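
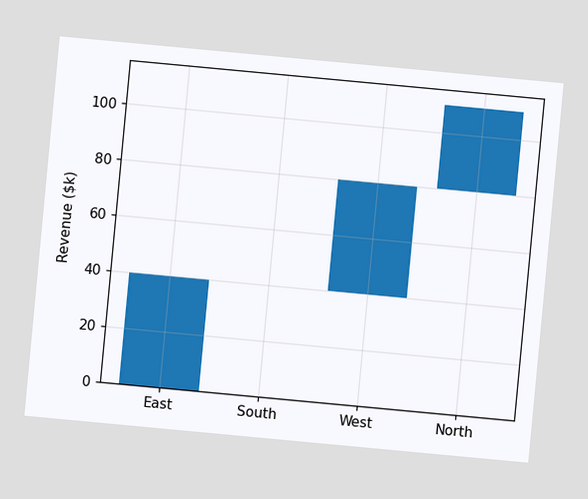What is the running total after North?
The chart is tilted about 5° clockwise. After North the running total reaches $110k.

$110k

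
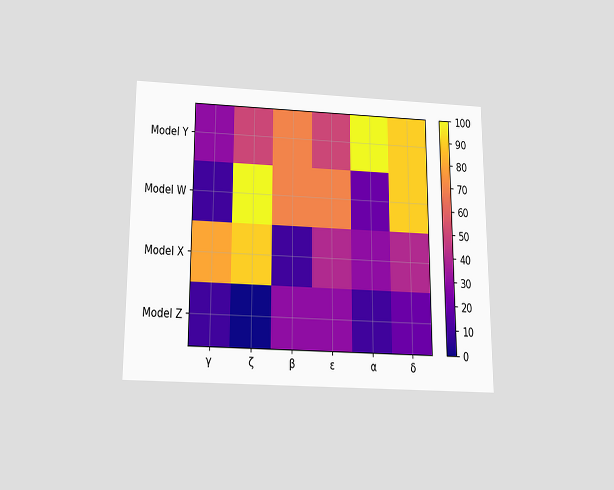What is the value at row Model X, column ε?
The chart is viewed slightly from below. Matching cell (Model X, ε) against the colorbar gives 40.

40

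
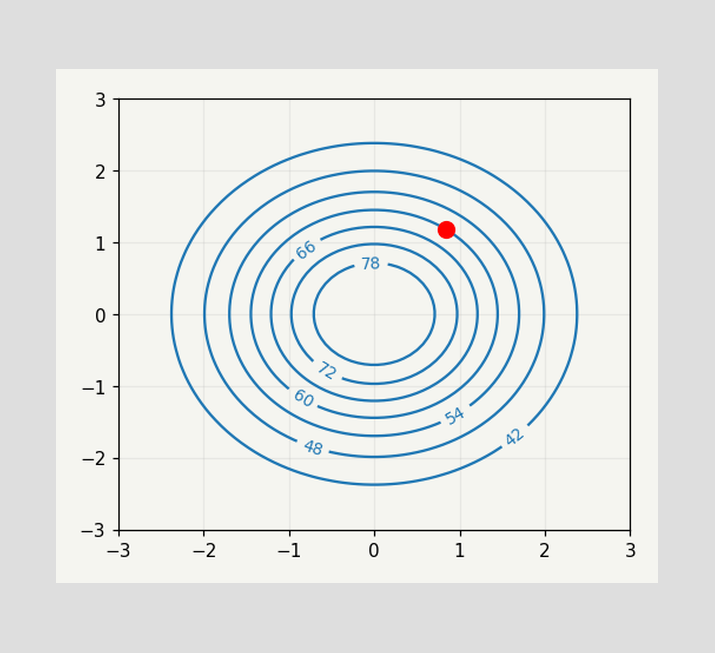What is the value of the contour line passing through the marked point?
The marked point sits on the contour labelled 60.

60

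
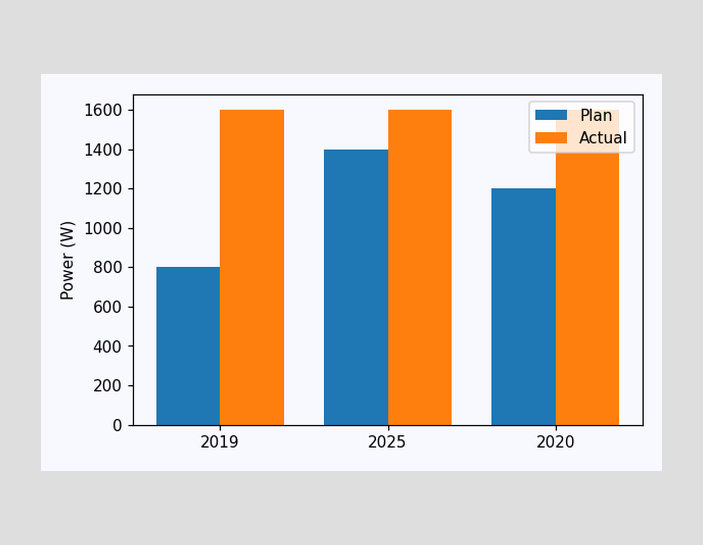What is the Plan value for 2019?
800W

The Plan bar at 2019 reaches 800W on the y-axis.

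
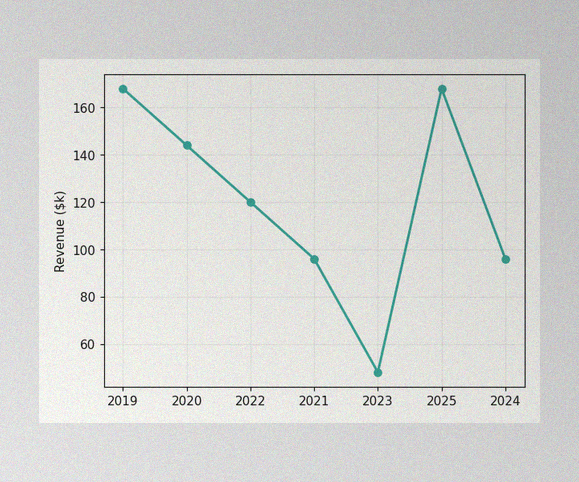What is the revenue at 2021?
$96k

The image has some photo noise and uneven lighting. At 2021, the line is at $96k.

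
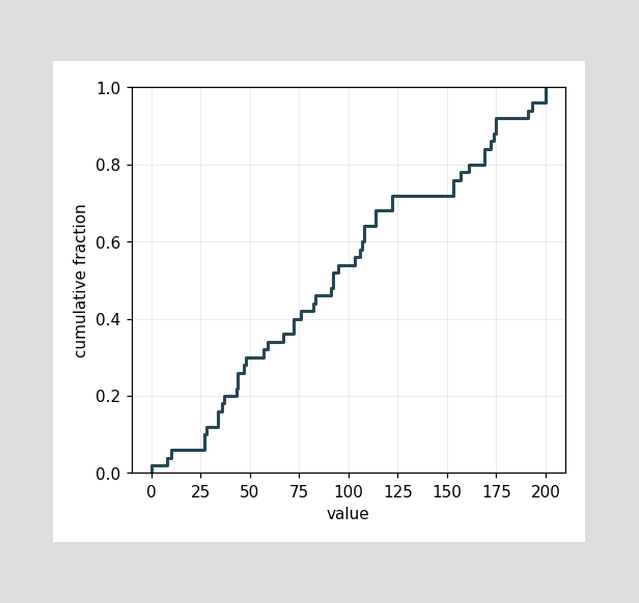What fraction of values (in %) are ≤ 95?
54%

At x=95 the ECDF step is at 54%.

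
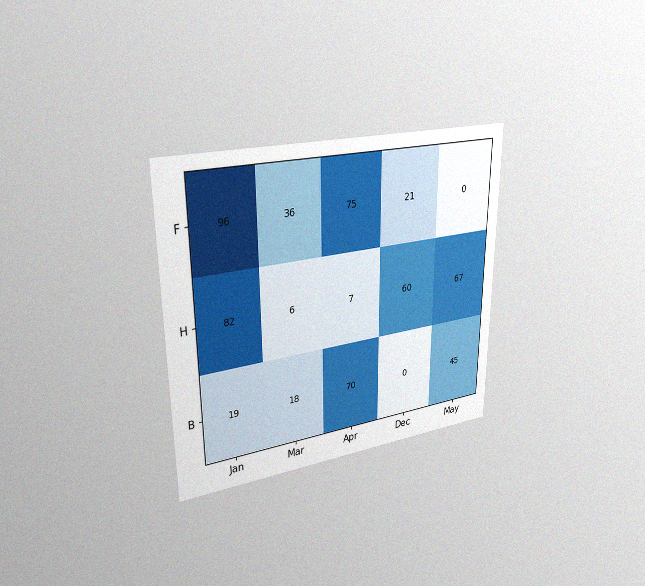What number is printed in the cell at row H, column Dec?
60

The chart is viewed at a slight angle, with some photo noise. The (H, Dec) cell reads 60.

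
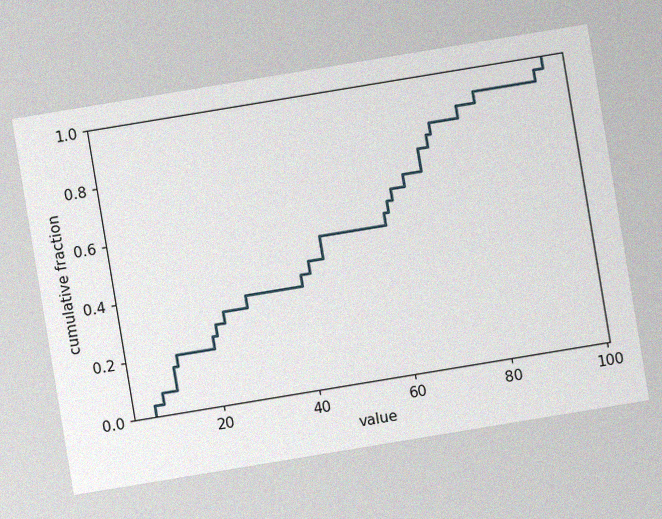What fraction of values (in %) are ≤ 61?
64%

The chart is tilted about 9° counter-clockwise, with some photo noise. At x=61 the ECDF step is at 64%.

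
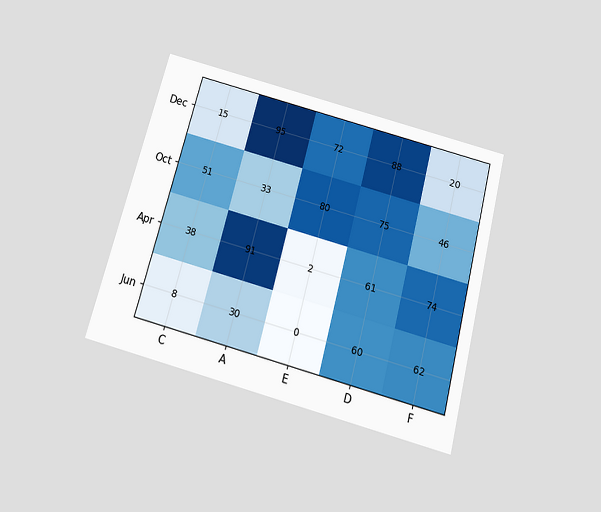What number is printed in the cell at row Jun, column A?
30

The chart is tilted about 15° clockwise and viewed slightly from below. The (Jun, A) cell reads 30.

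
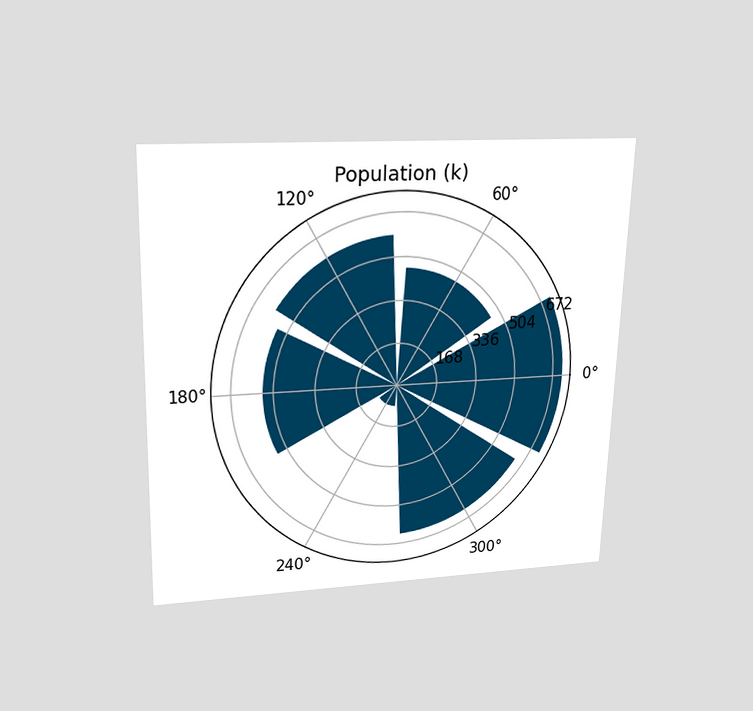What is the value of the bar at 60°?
462k

The chart is viewed slightly from above. The bar at 60° reaches 462k on the radial axis.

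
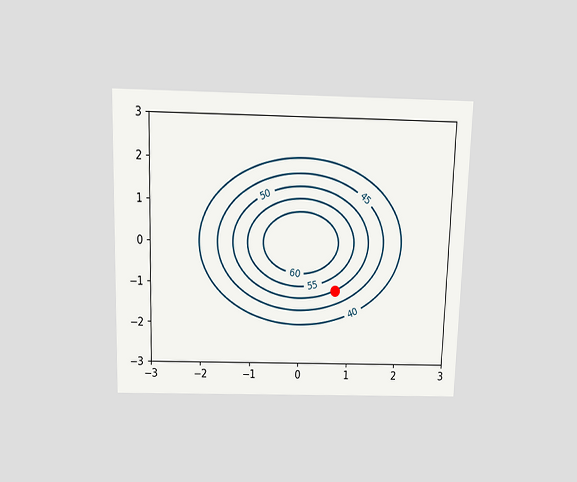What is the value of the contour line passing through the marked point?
The chart is viewed slightly from above. The marked point sits on the contour labelled 50.

50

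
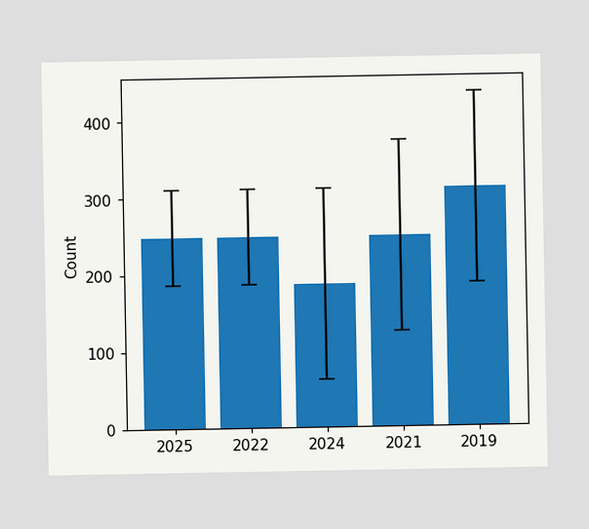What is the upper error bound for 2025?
310

The 2025 bar's upper whisker reaches 310.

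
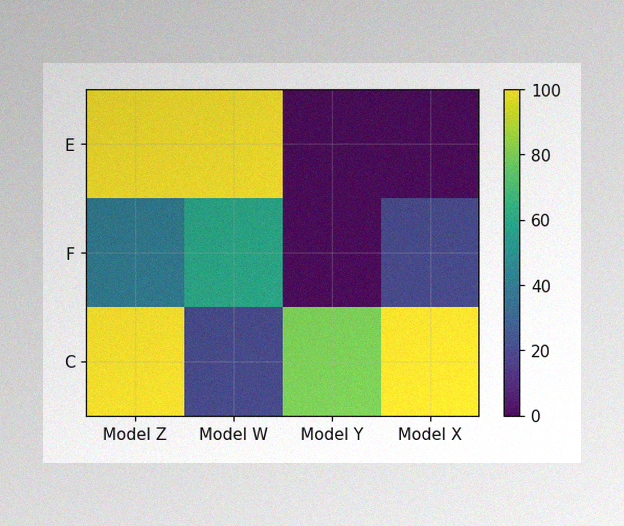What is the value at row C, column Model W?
The image has some photo noise and uneven lighting. Matching cell (C, Model W) against the colorbar gives 20.

20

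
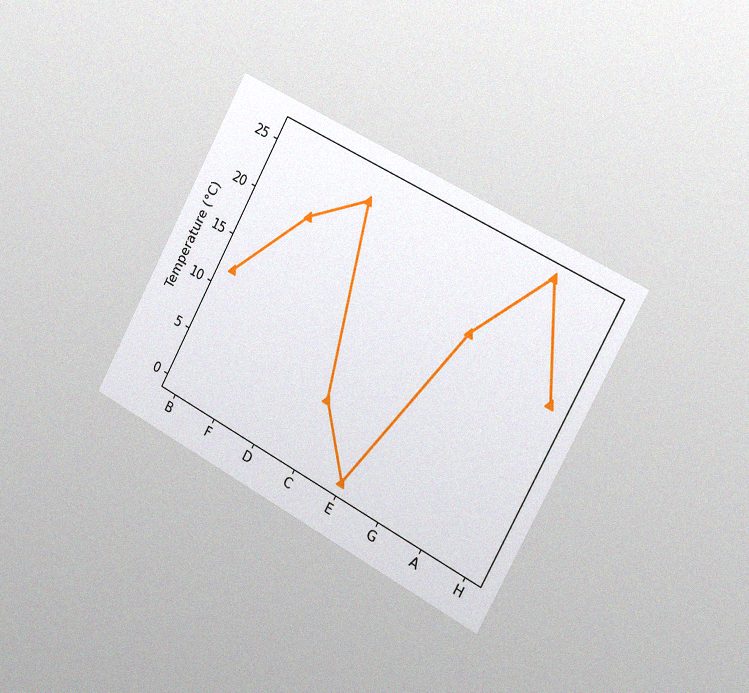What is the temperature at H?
The chart is tilted about 28° clockwise and viewed slightly from the right, with some photo noise. At H, the line is at 16°C.

16°C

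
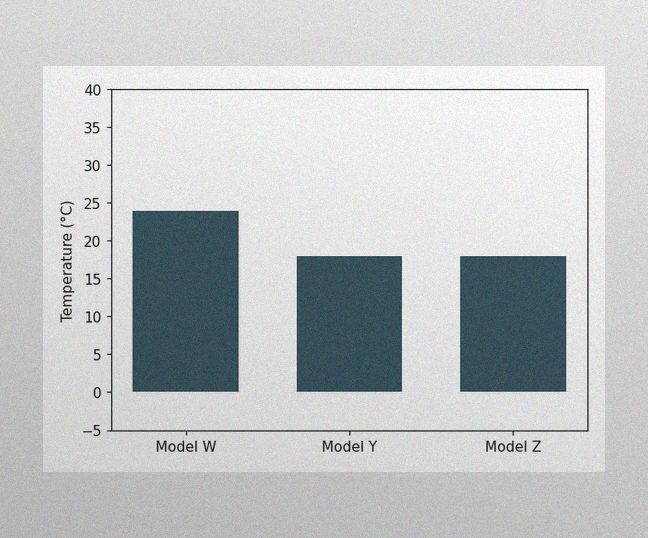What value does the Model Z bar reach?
18°C

The image has some photo noise and uneven lighting. Reading along the chart's y-axis, the Model Z bar reaches 18°C.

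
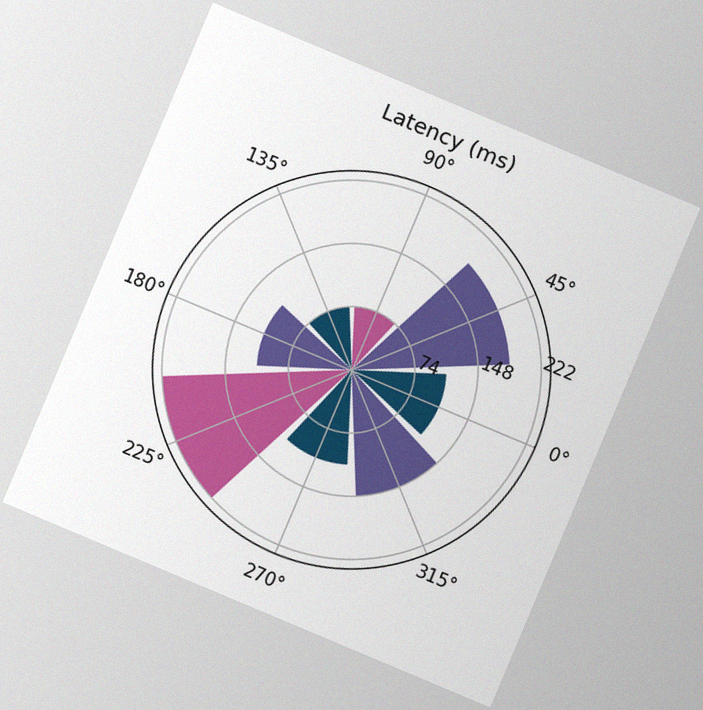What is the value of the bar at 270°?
The chart is tilted about 23° clockwise, with some photo noise. The bar at 270° reaches 111ms on the radial axis.

111ms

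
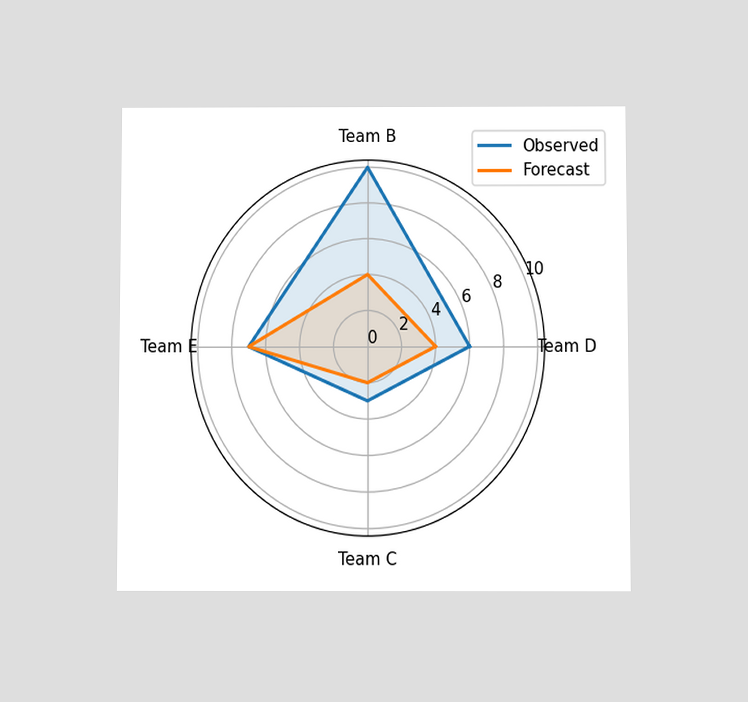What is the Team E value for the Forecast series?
The chart is viewed slightly from below. On the Team E axis, Forecast reaches 7.

7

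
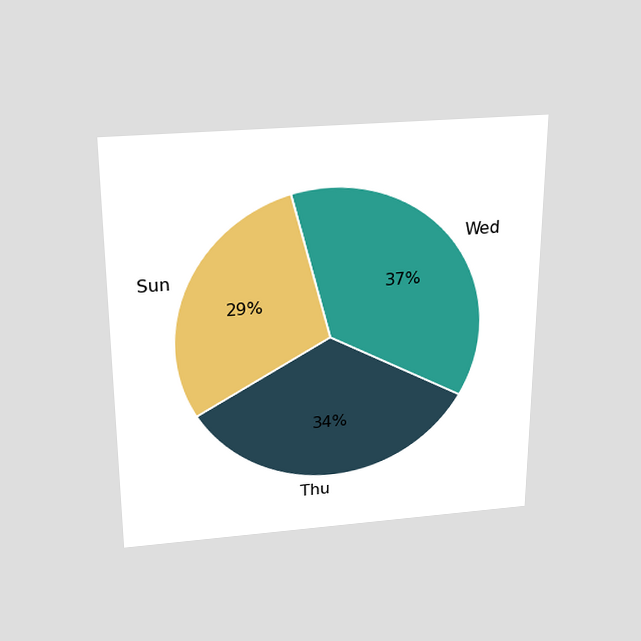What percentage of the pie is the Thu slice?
The chart is viewed slightly from above. The Thu slice takes up 34% of the pie.

34%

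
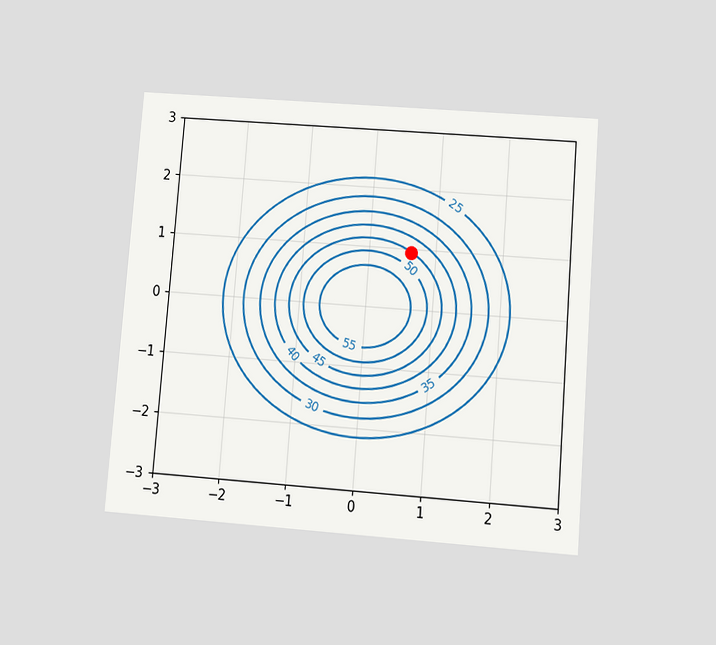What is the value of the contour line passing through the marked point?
The chart is tilted about 4° clockwise and viewed slightly from below. The marked point sits on the contour labelled 45.

45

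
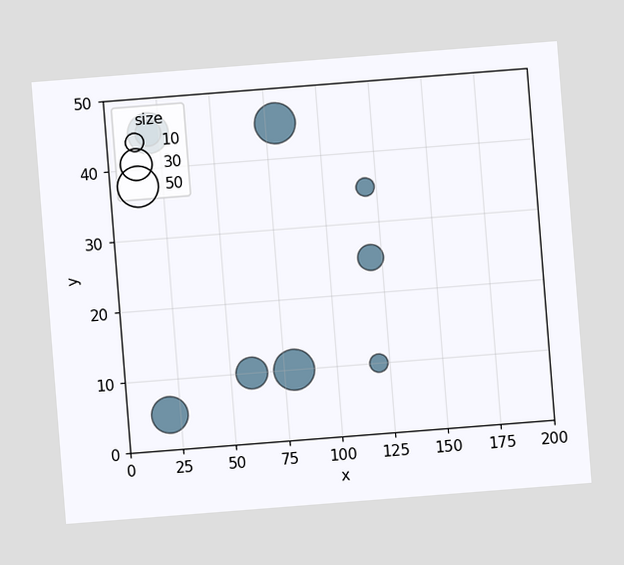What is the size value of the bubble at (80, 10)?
50

The chart is tilted about 4° counter-clockwise. Matching the bubble at (80, 10) against the size legend gives 50.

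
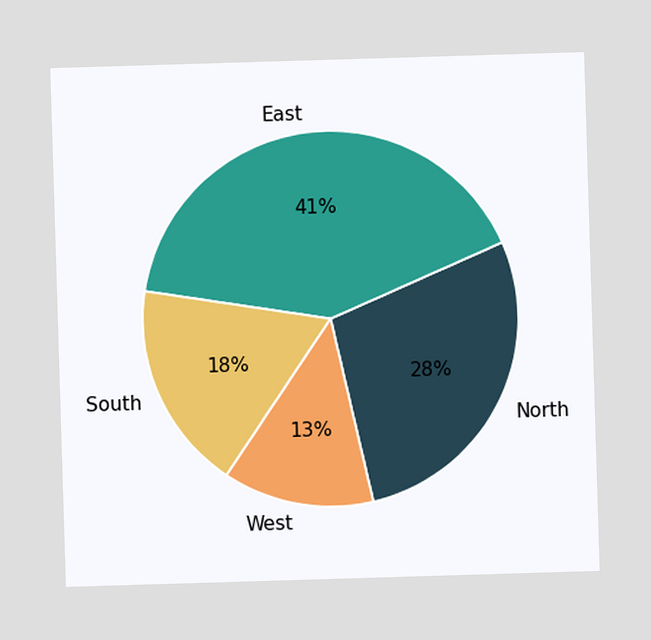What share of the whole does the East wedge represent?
41%

The East slice takes up 41% of the pie.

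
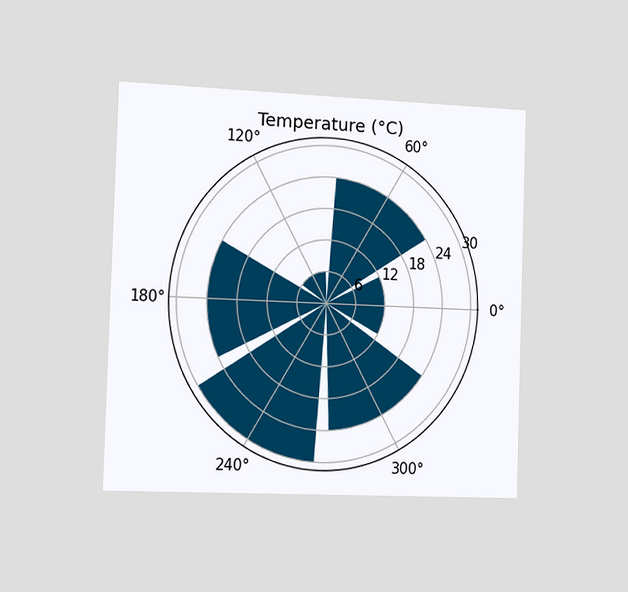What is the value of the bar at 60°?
The chart is viewed slightly from the left. The bar at 60° reaches 24°C on the radial axis.

24°C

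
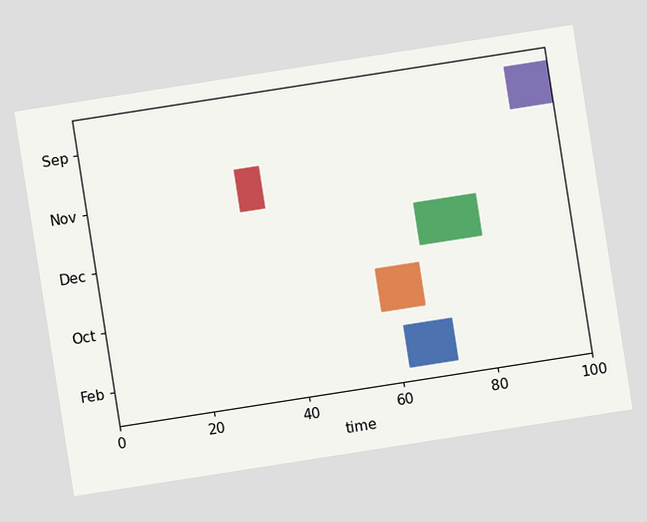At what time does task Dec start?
The chart is tilted about 9° counter-clockwise. The Dec bar begins at t=68.

68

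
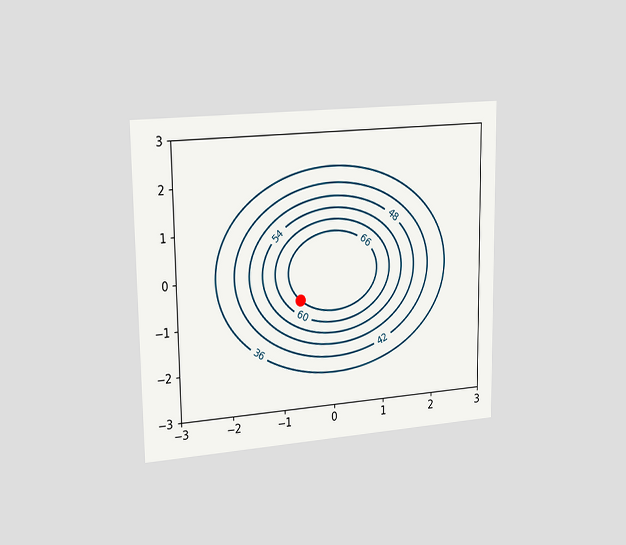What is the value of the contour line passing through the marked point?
66

The chart is viewed slightly from the left. The marked point sits on the contour labelled 66.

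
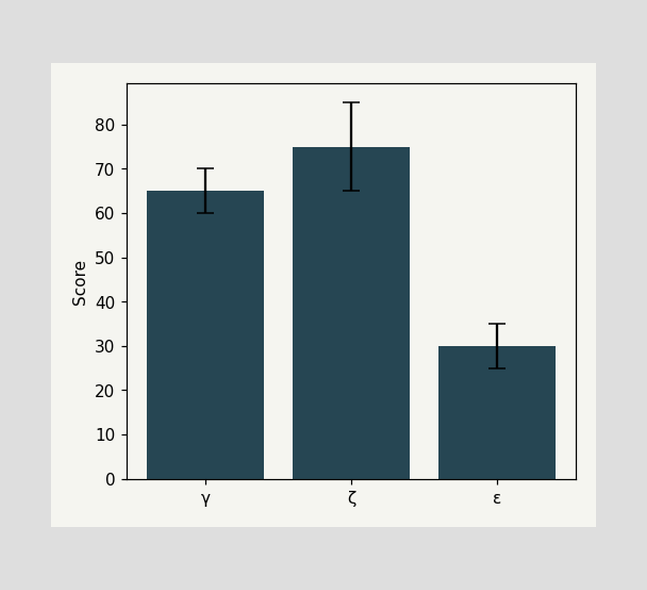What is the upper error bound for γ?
The γ bar's upper whisker reaches 70.

70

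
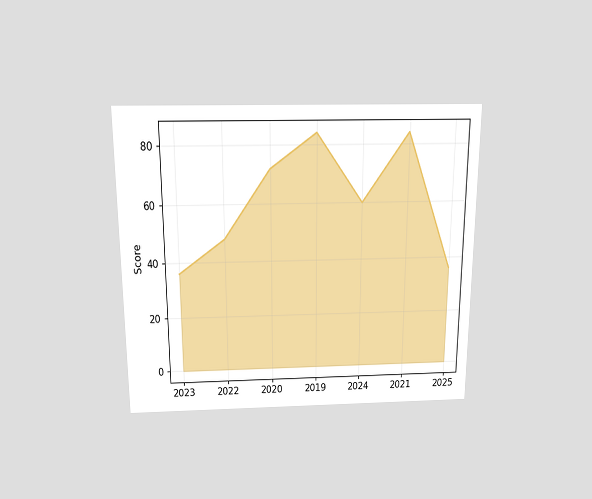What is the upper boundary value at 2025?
The chart is viewed slightly from above. At 2025 the upper boundary is at 36.

36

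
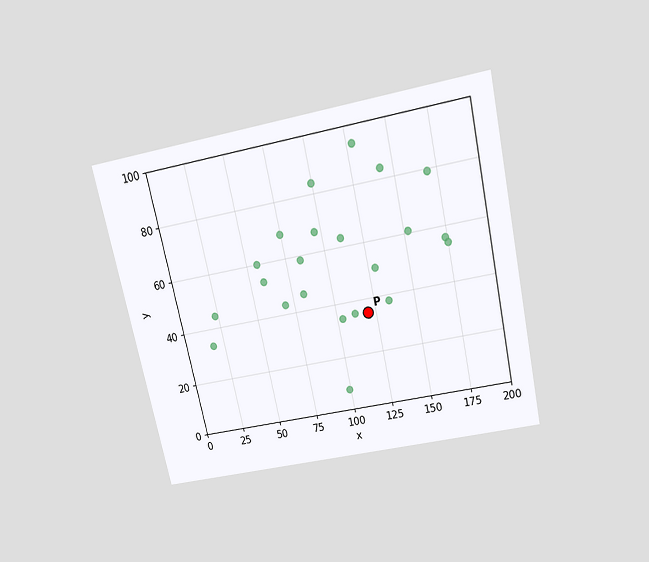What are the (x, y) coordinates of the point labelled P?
The chart is tilted about 12° counter-clockwise and viewed slightly from above. Following the gridlines from P to each axis, P sits at (120, 35).

(120, 35)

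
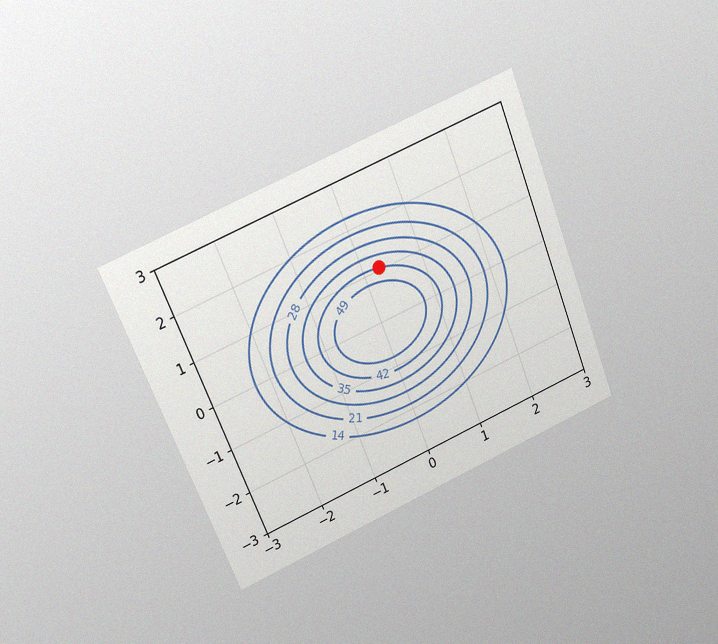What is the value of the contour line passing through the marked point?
The chart is tilted about 22° counter-clockwise and viewed at a slight angle, with some photo noise. The marked point sits on the contour labelled 42.

42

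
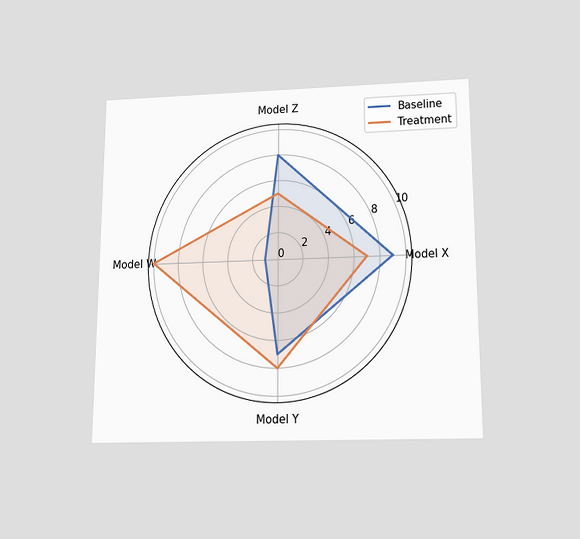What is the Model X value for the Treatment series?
7

The chart is viewed slightly from below. On the Model X axis, Treatment reaches 7.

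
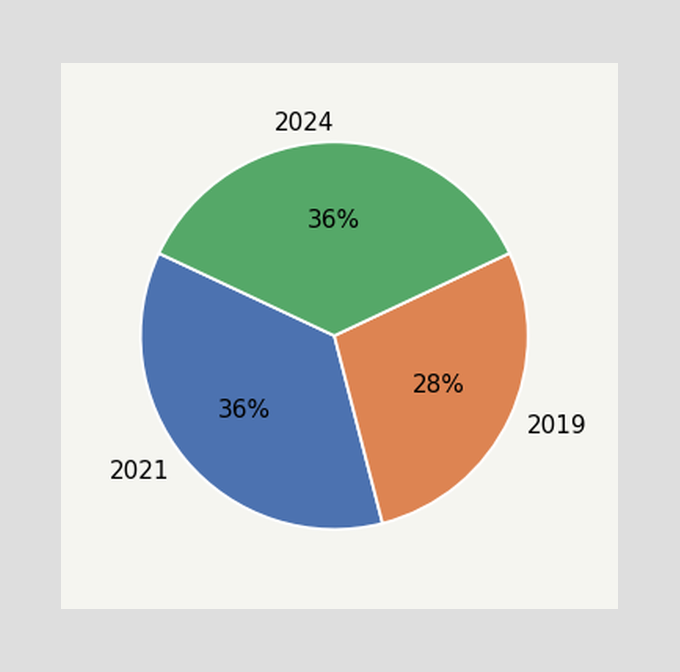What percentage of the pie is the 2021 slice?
36%

The 2021 slice takes up 36% of the pie.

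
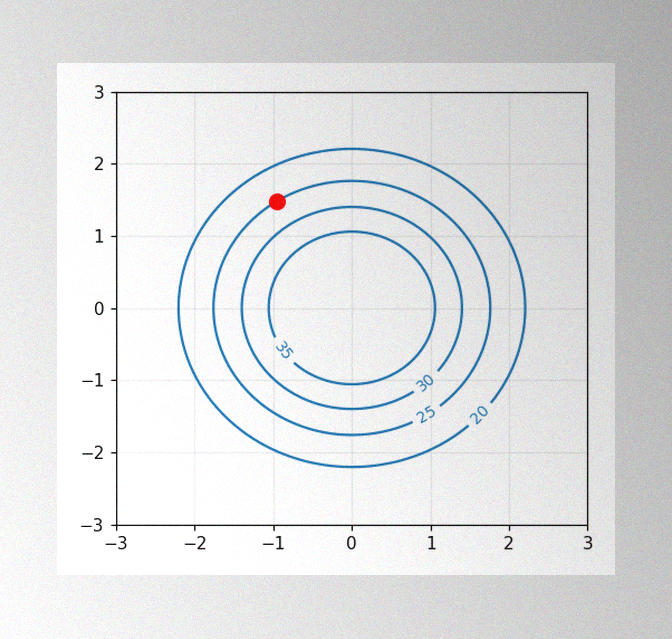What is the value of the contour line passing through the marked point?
25

The image has some photo noise and uneven lighting. The marked point sits on the contour labelled 25.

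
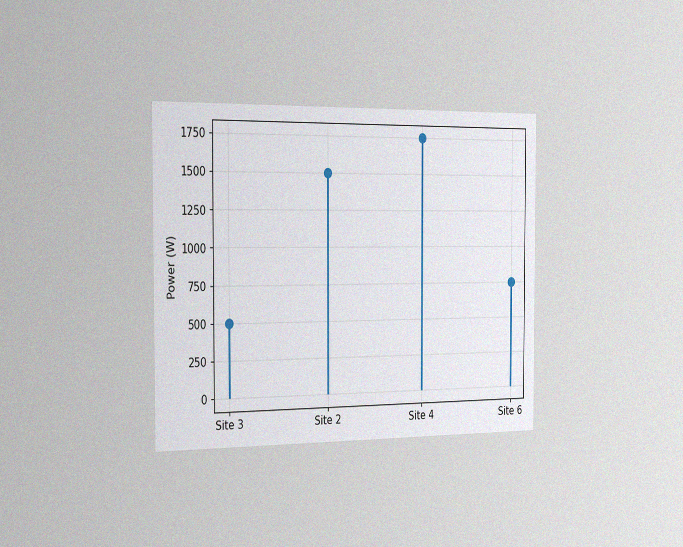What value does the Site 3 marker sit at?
The chart is viewed slightly from the left, with some photo noise. The Site 3 marker sits at 500W.

500W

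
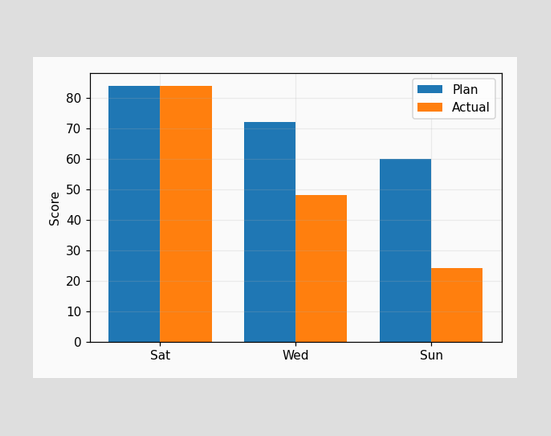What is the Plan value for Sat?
84

The Plan bar at Sat reaches 84 on the y-axis.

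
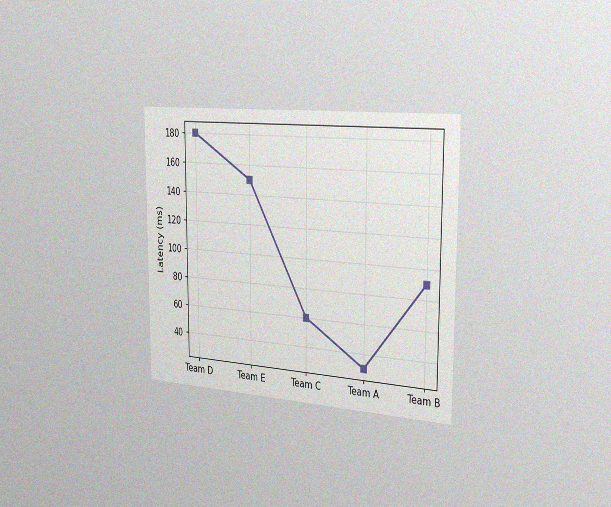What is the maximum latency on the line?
The chart is viewed slightly from the right, with some photo noise. The highest point is at Team D, and reading across to the y-axis gives 180ms.

180ms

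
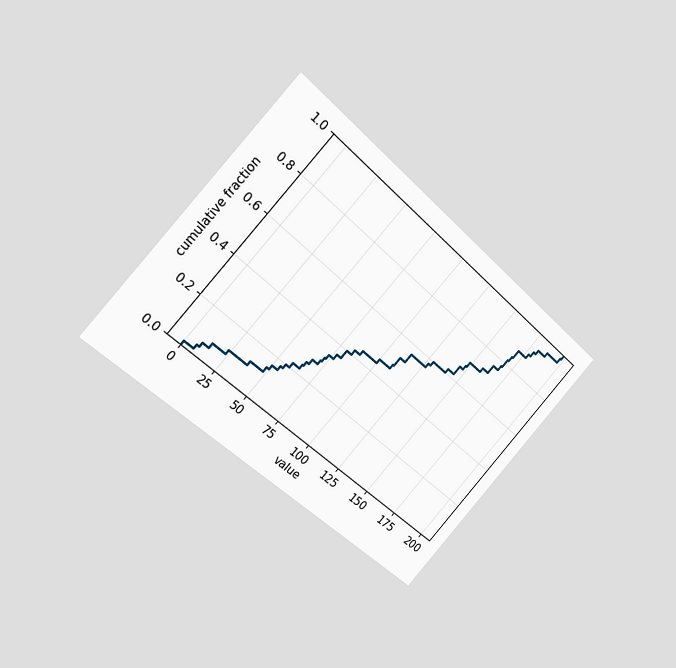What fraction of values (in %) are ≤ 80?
40%

The chart is tilted about 42° clockwise and viewed at a slight angle. At x=80 the ECDF step is at 40%.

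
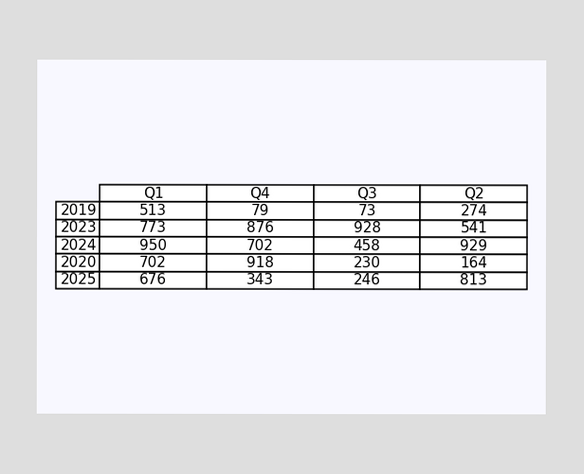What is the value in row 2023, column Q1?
The (2023, Q1) cell reads 773.

773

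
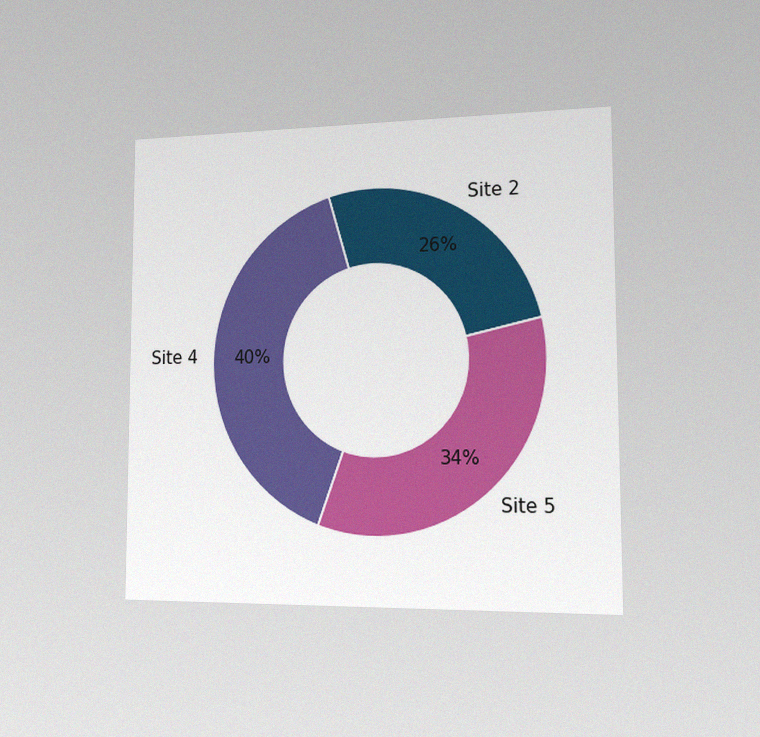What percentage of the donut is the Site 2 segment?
The chart is viewed slightly from the right, with some photo noise. The Site 2 segment takes up 26% of the ring.

26%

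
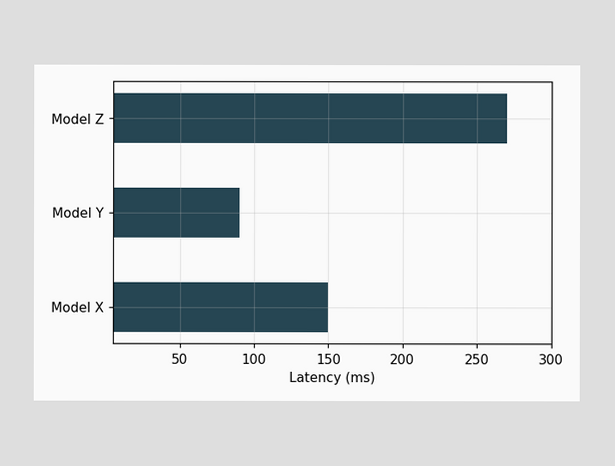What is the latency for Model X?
Reading along the chart's x-axis, the Model X bar reaches 150ms.

150ms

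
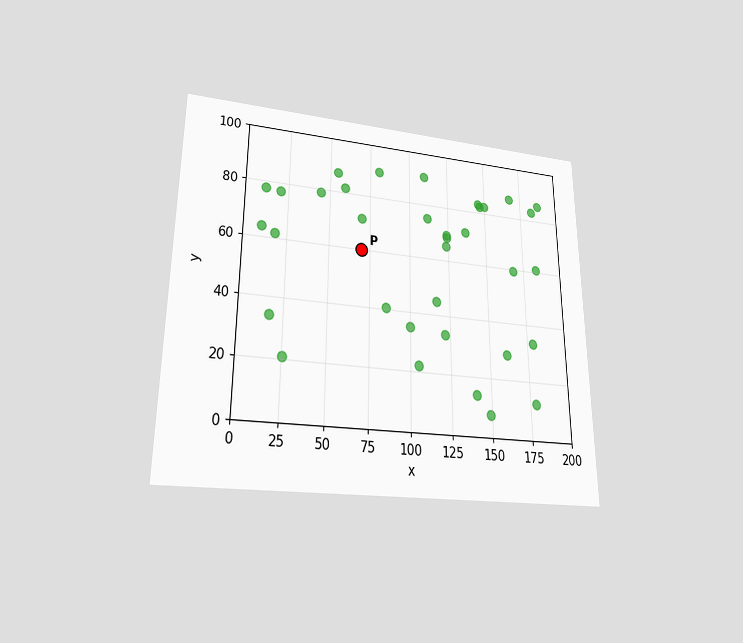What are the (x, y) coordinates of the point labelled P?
The chart is viewed slightly from below. Following the gridlines from P to each axis, P sits at (70, 60).

(70, 60)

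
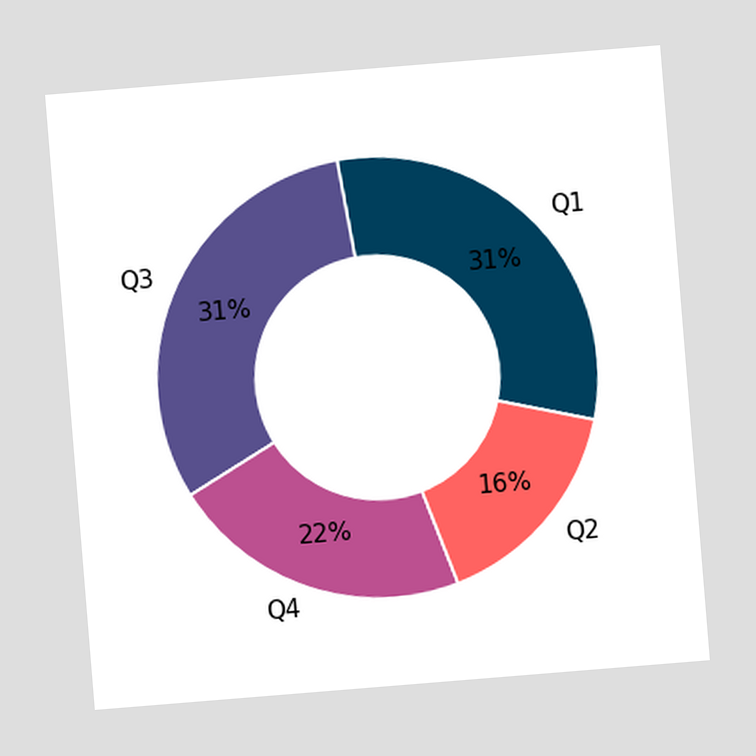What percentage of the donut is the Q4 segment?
The chart is tilted about 5° counter-clockwise. The Q4 segment takes up 22% of the ring.

22%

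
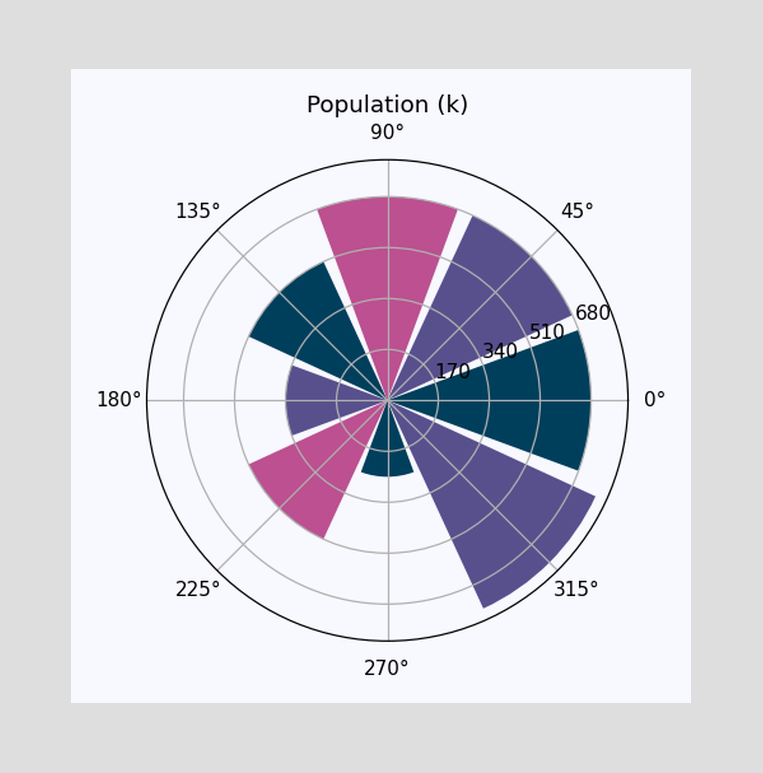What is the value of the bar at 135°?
The bar at 135° reaches 510k on the radial axis.

510k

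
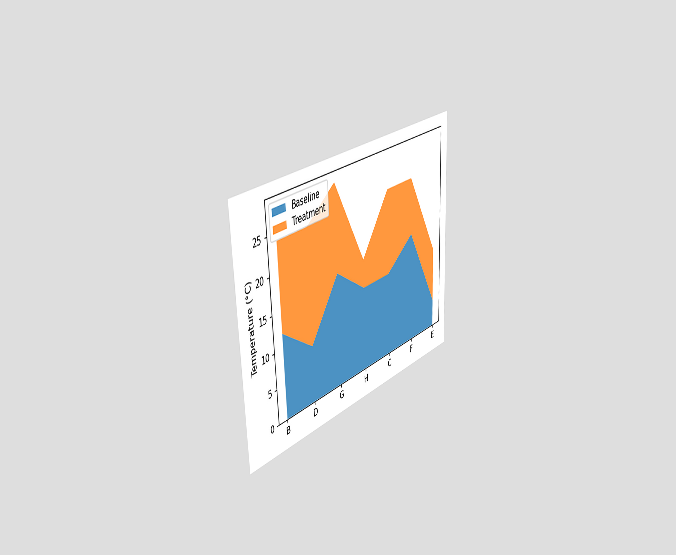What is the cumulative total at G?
28°C

The chart is tilted about 3° counter-clockwise and viewed slightly from the left. The stacked total at G reaches 28°C.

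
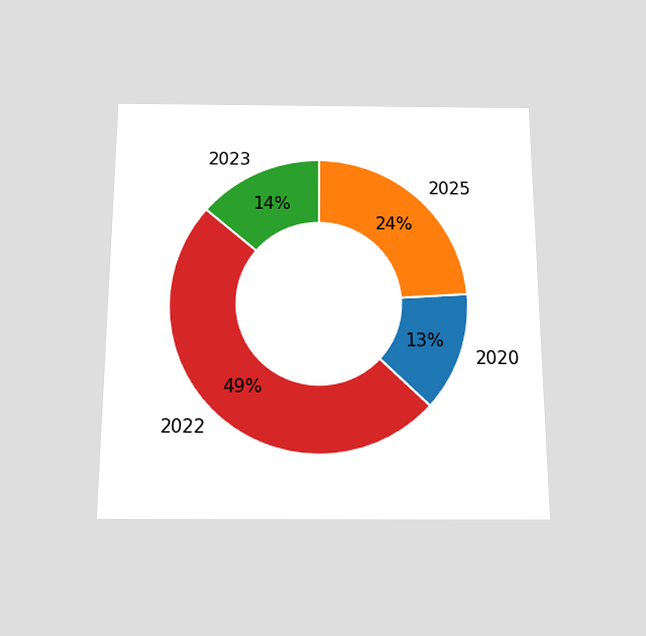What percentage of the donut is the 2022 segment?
The chart is viewed slightly from below. The 2022 segment takes up 49% of the ring.

49%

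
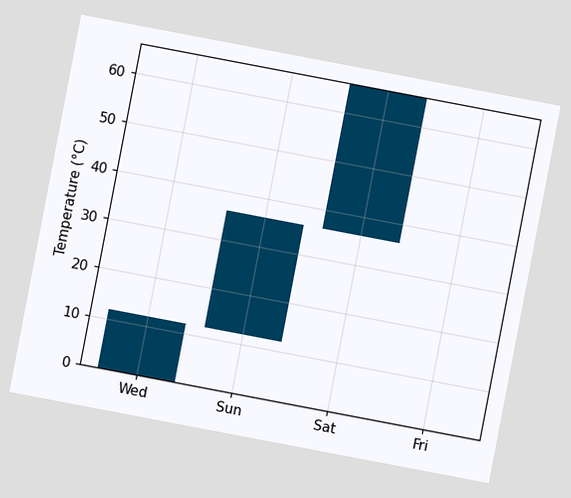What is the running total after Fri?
66°C

The chart is tilted about 11° clockwise. After Fri the running total reaches 66°C.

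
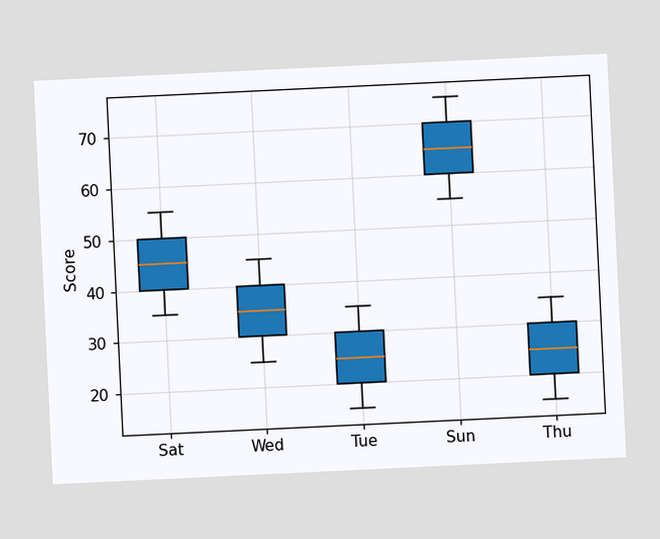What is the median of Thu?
The chart is tilted about 3° counter-clockwise. The median line in the Thu box sits at 25.

25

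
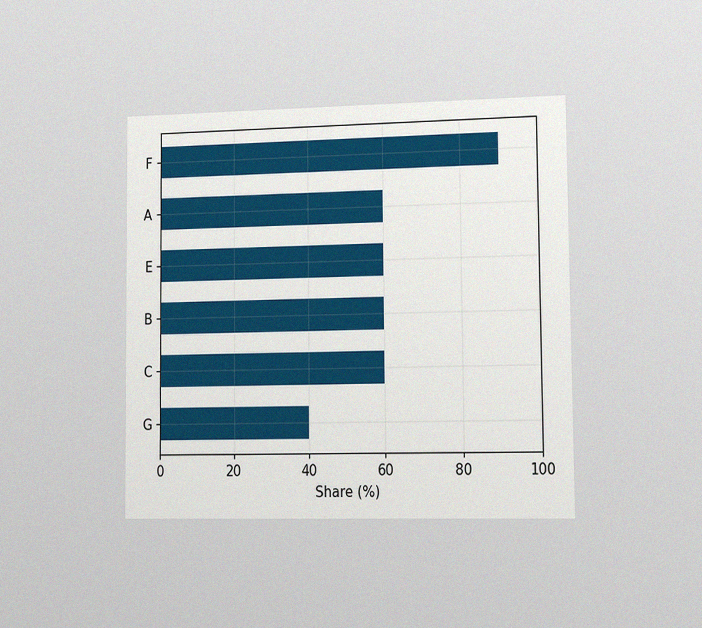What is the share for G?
40%

The chart is viewed slightly from the right, with some photo noise. Reading along the chart's x-axis, the G bar reaches 40%.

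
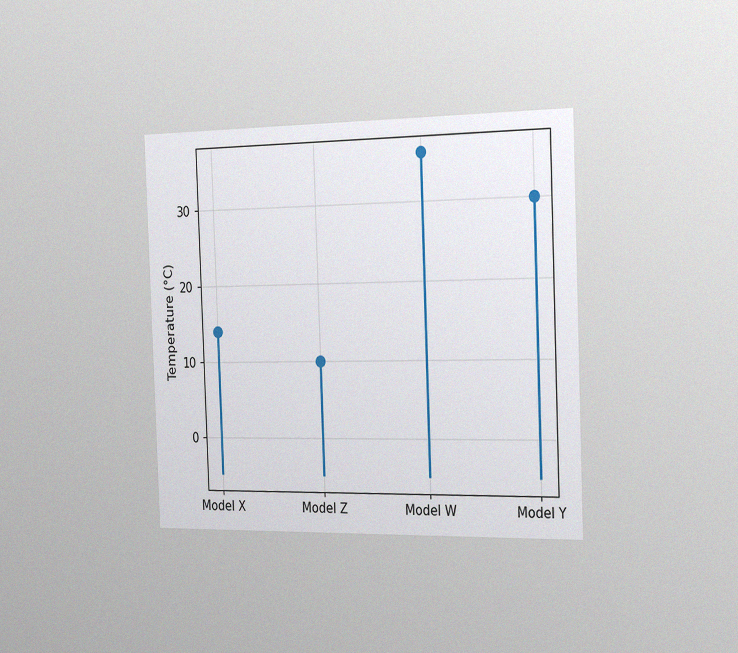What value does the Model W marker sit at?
The chart is tilted about 2° counter-clockwise and viewed slightly from the right, with some photo noise. The Model W marker sits at 36°C.

36°C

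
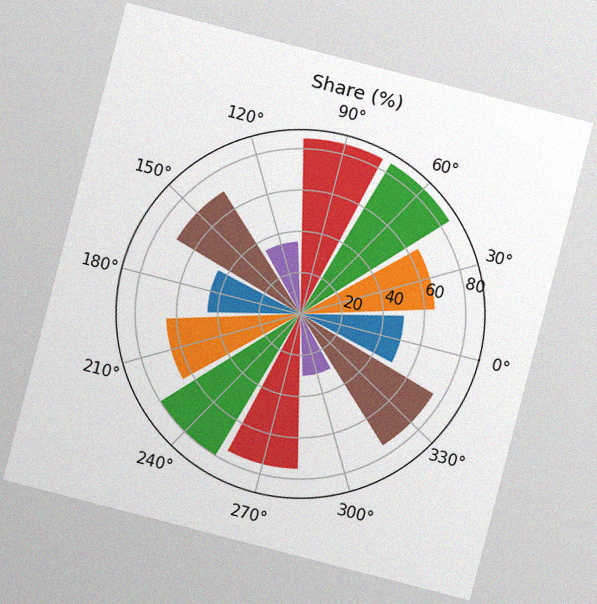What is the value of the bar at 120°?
The chart is tilted about 15° clockwise, with some photo noise. The bar at 120° reaches 35% on the radial axis.

35%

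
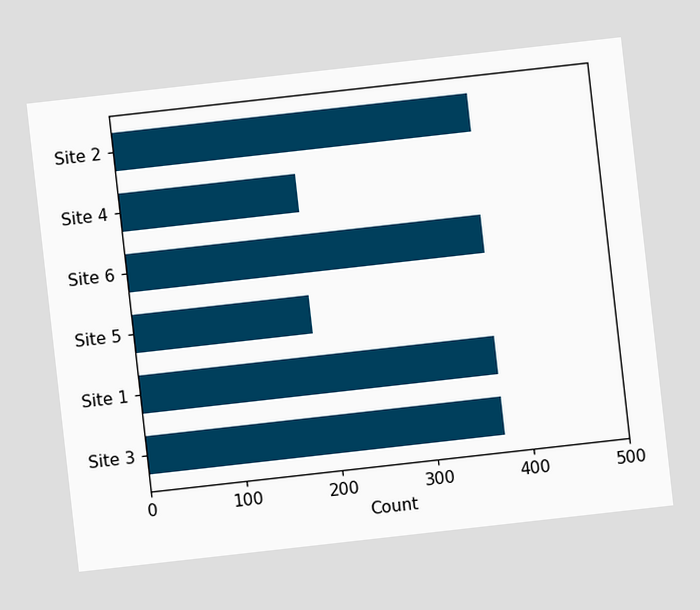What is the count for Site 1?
372

The chart is tilted about 6° counter-clockwise. Reading along the chart's x-axis, the Site 1 bar reaches 372.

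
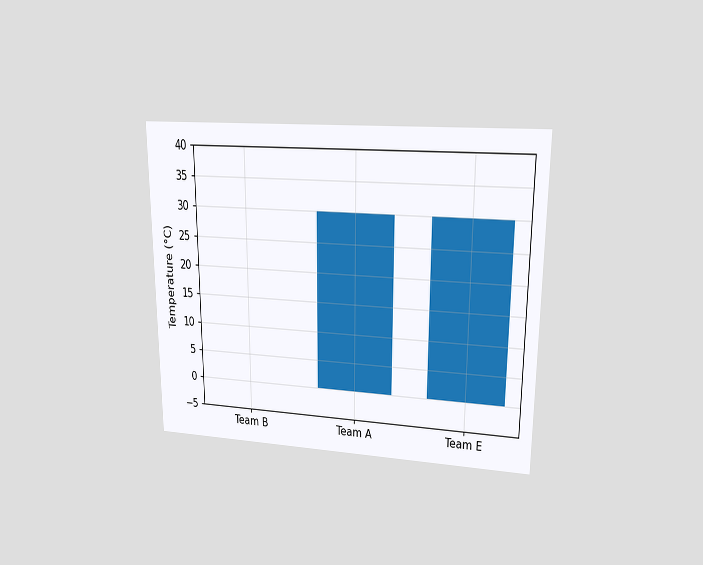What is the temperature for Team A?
30°C

The chart is viewed at a slight angle. Reading along the chart's y-axis, the Team A bar reaches 30°C.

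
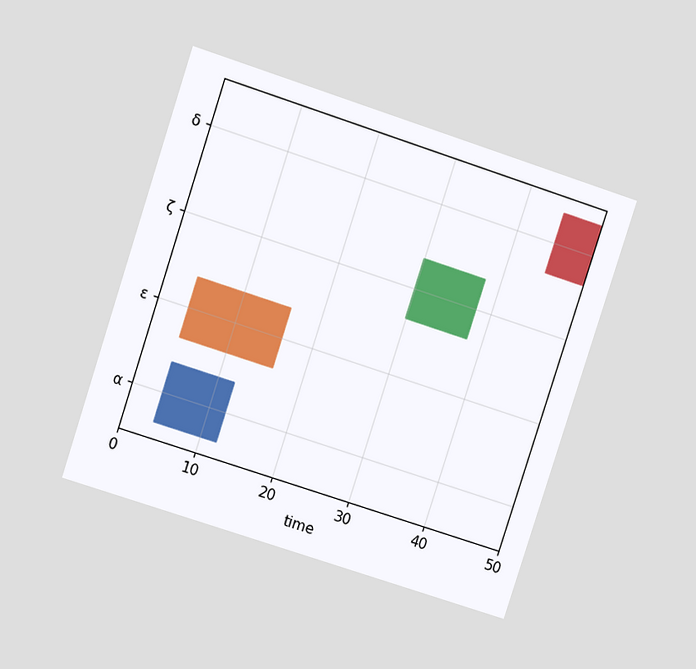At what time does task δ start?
The chart is tilted about 18° clockwise and viewed at a slight angle. The δ bar begins at t=45.

45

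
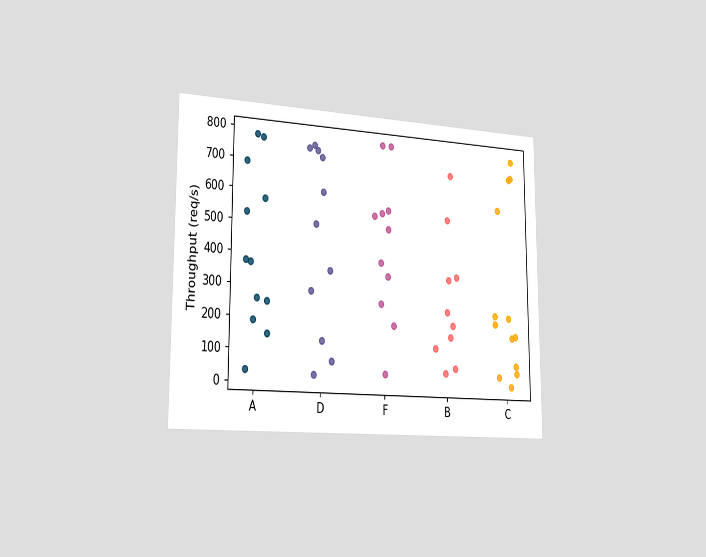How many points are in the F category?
The chart is viewed slightly from the left. Counting the markers in the F column gives 11.

11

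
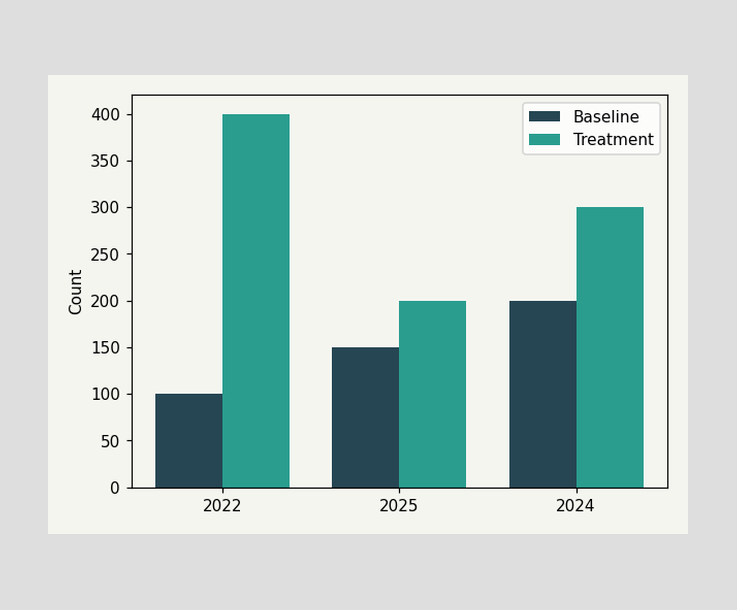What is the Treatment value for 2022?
The Treatment bar at 2022 reaches 400 on the y-axis.

400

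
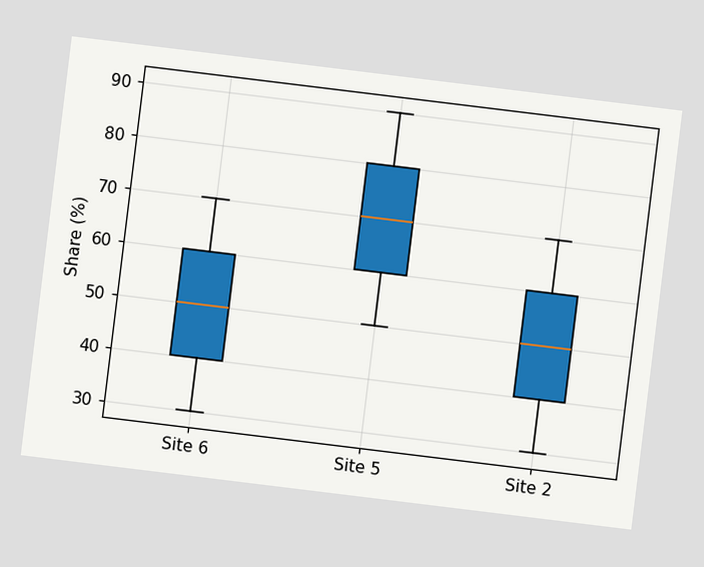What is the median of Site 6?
50%

The chart is tilted about 7° clockwise. The median line in the Site 6 box sits at 50%.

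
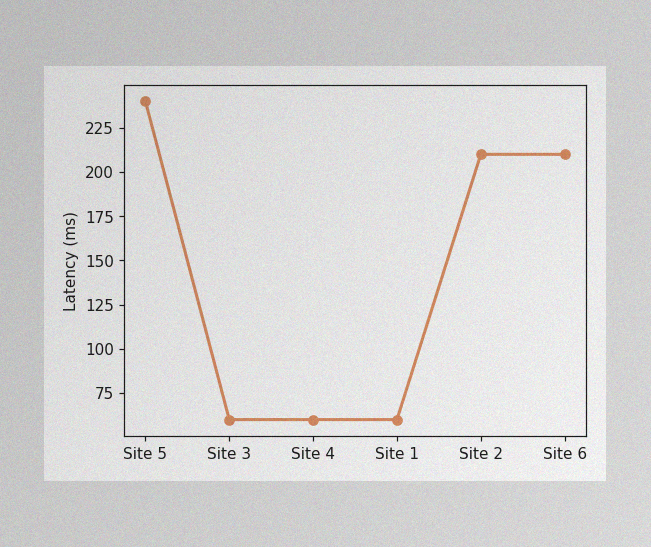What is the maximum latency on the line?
240ms

The image has some photo noise and uneven lighting. The highest point is at Site 5, and reading across to the y-axis gives 240ms.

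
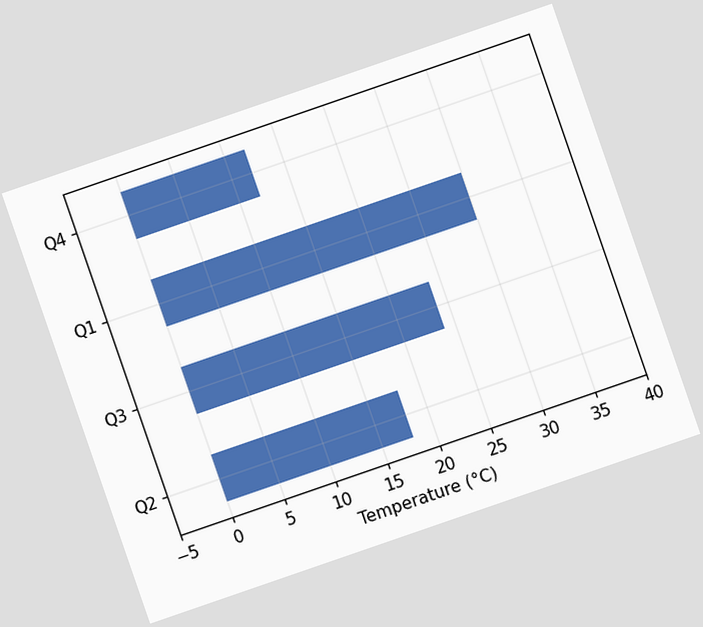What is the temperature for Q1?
The chart is tilted about 19° counter-clockwise. Reading along the chart's x-axis, the Q1 bar reaches 30°C.

30°C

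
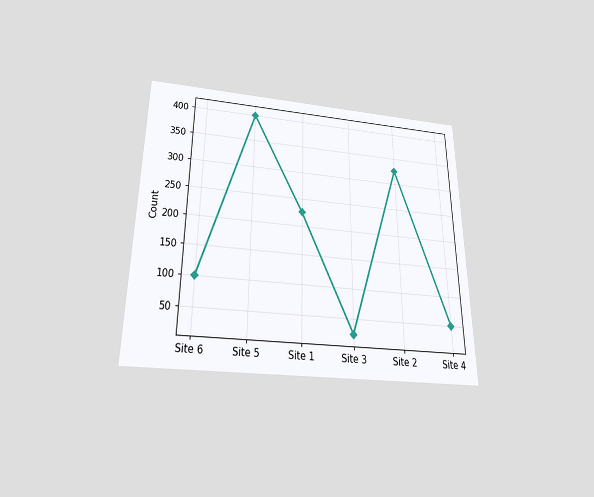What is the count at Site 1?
The chart is viewed slightly from below. At Site 1, the line is at 225.

225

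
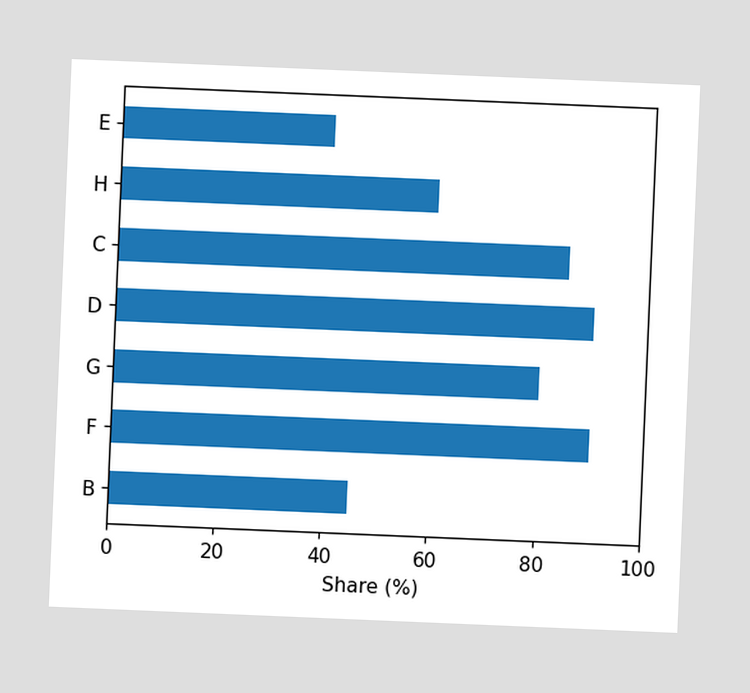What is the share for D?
The chart is tilted about 2° clockwise. Reading along the chart's x-axis, the D bar reaches 90%.

90%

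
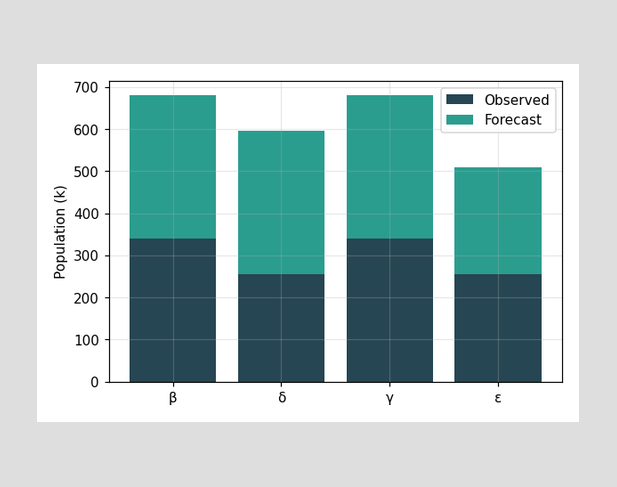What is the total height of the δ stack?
595k

The δ stack's top reaches 595k on the y-axis.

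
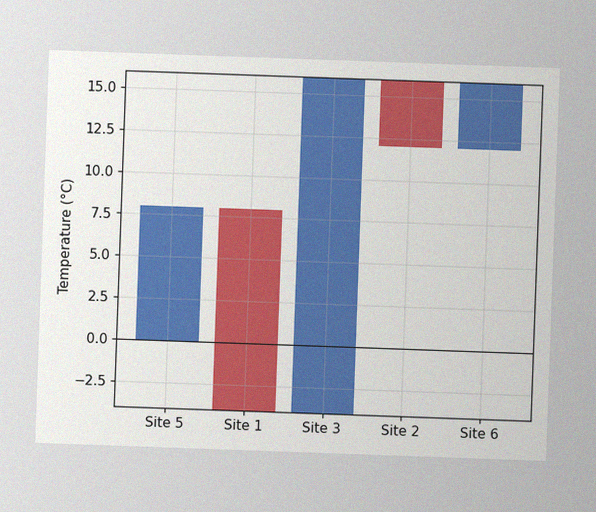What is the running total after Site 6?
The chart is tilted about 2° clockwise, with some photo noise. After Site 6 the running total reaches 16°C.

16°C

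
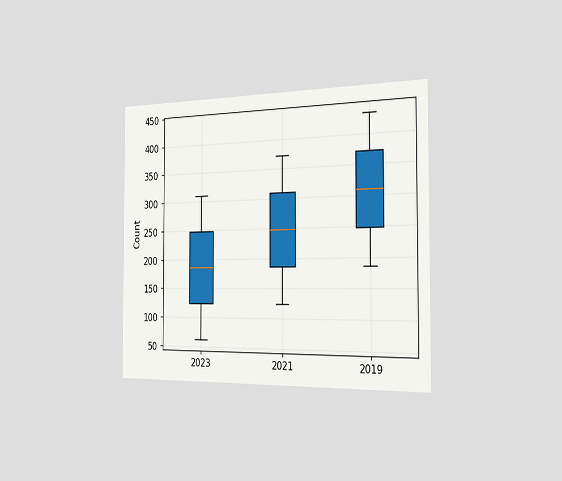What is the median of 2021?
The chart is viewed slightly from the right. The median line in the 2021 box sits at 248.

248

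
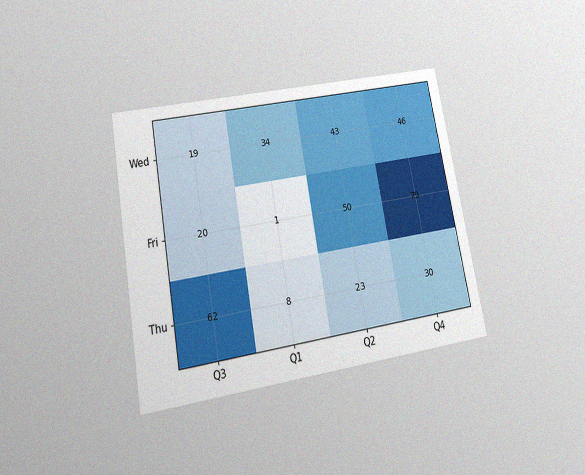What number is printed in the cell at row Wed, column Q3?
19

The chart is tilted about 10° counter-clockwise and viewed slightly from below, with some photo noise. The (Wed, Q3) cell reads 19.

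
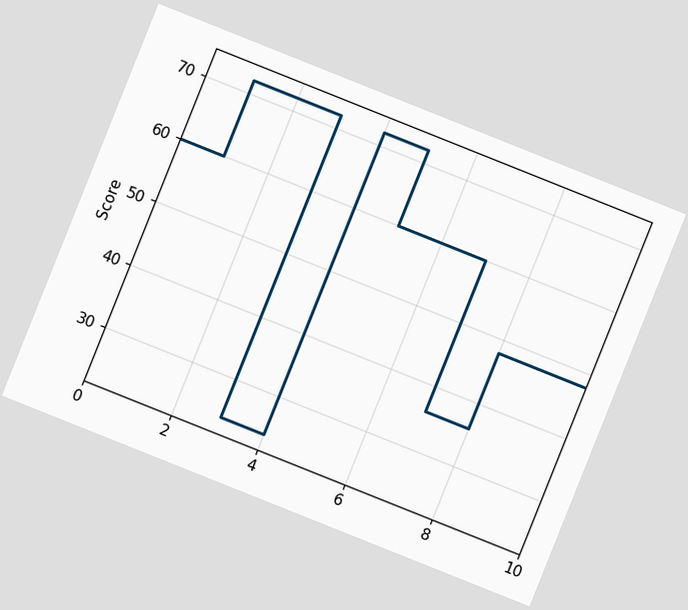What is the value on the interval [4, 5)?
72

The chart is tilted about 22° clockwise. On [4, 5) the step sits at 72.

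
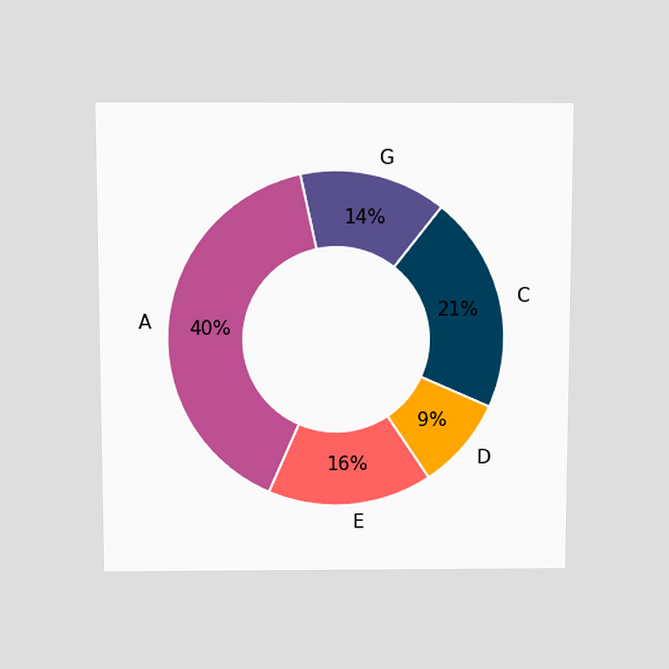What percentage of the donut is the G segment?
14%

The chart is viewed slightly from above. The G segment takes up 14% of the ring.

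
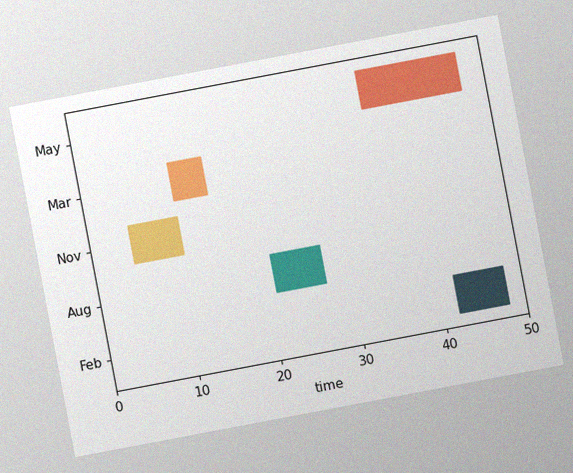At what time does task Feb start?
The chart is tilted about 11° counter-clockwise, with some photo noise. The Feb bar begins at t=42.

42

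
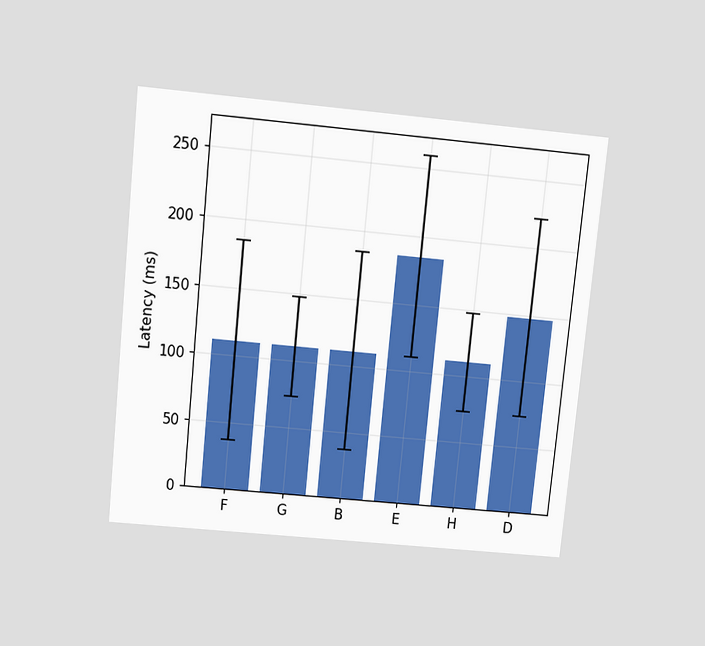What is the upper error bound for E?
The chart is tilted about 6° clockwise and viewed slightly from above. The E bar's upper whisker reaches 259ms.

259ms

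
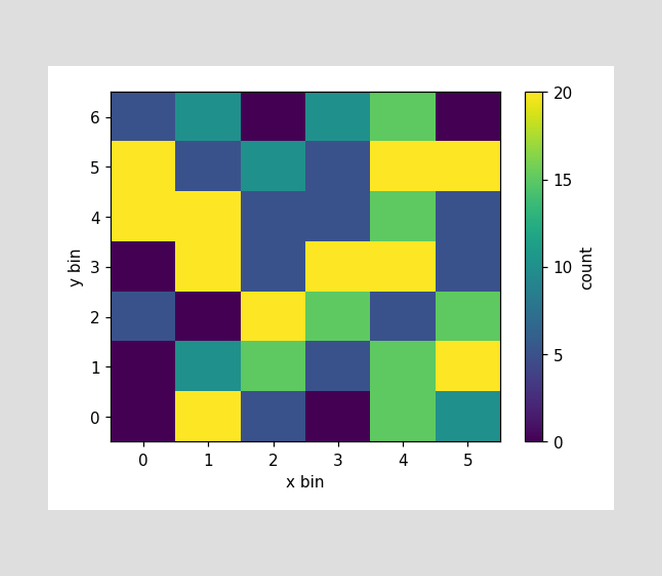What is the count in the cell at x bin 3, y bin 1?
Matching the cell (3, 1) against the colorbar gives 5.

5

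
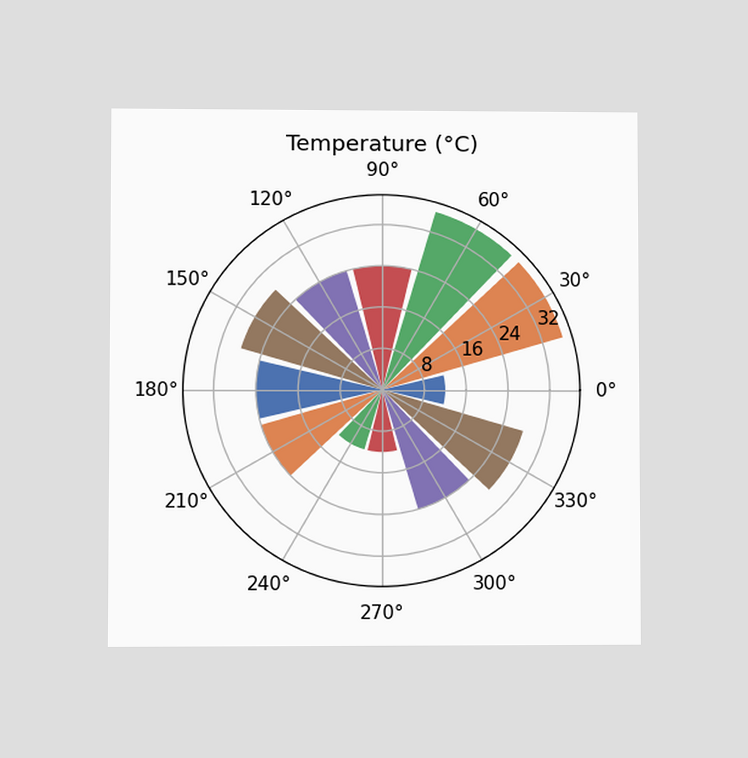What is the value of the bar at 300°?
24°C

The chart is viewed at a slight angle. The bar at 300° reaches 24°C on the radial axis.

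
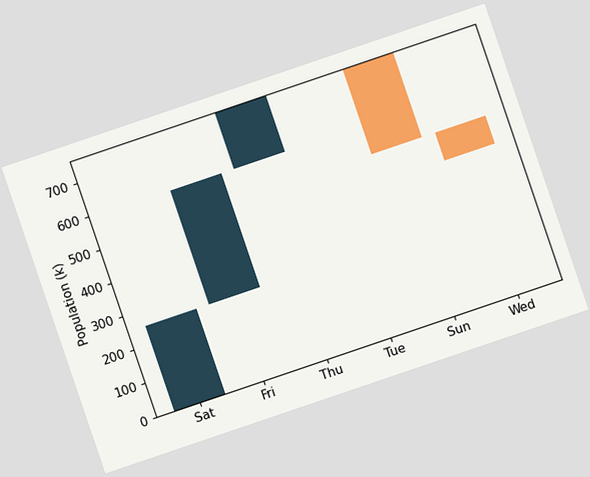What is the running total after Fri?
595k

The chart is tilted about 19° counter-clockwise. After Fri the running total reaches 595k.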